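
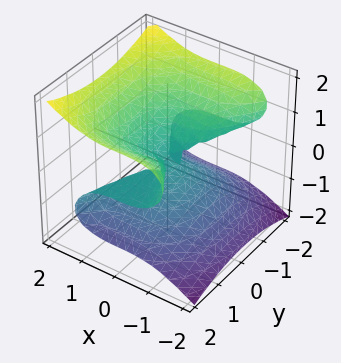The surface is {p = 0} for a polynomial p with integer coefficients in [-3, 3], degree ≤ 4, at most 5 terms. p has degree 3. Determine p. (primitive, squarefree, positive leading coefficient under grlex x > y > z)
1. The degree is 3 — no degree-2 surface has this shape.
2. Against the integer gridlines: every point of the y-axis in the box is on the surface; one x-axis crossing is at x = 0; it crosses the z-axis at the gridline z = 0.
3. The integer polynomial consistent with all of this is the stated p.

x^3 + y^2*z - 2*z^3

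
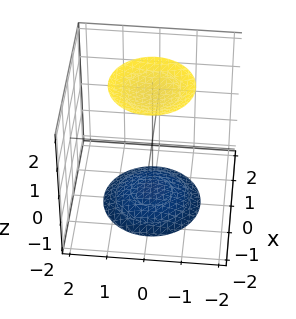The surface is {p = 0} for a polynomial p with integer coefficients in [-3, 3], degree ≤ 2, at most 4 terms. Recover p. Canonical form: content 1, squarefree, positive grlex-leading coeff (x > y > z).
x^2 + y^2 - z^2 + 3

(a) There are 2 components. Treating them together as one polynomial.
(b) deg p = 2. Two sheets facing apart; a quadric.
(c) Symmetry: the surface is invariant under rotation about z: p = q(x² + y², z); it's symmetric under z → −z, forcing even powers of z.
(d) Checking where it meets the axes: a circular section at z = 2 has radius exactly 1; it misses every integer gridline on the y-axis; the surface avoids every integer x-axis point in the box.
(e) The integer polynomial consistent with all of this is the stated p.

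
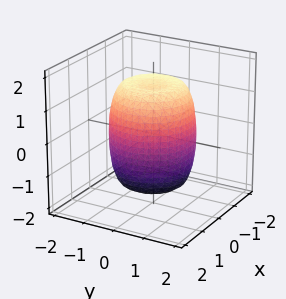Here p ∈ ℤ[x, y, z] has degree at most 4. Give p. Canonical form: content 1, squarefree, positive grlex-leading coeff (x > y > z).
(a) deg p = 4. The shape is more complex than any degree-3 surface.
(b) Symmetry: the z-axis is an axis of rotation, so x and y enter only as x² + y².
(c) From the axis intercepts and sections: a circular section at z = -1 has radius between 1 and 2.
(d) Matching integer coefficients to the picture gives p.

2*x^4 + 4*x^2*y^2 + 2*y^4 - 2*x^2 - 2*y^2 + z^2 - 2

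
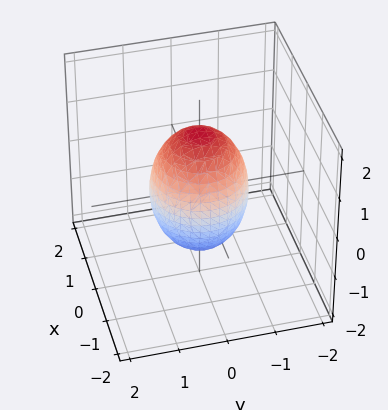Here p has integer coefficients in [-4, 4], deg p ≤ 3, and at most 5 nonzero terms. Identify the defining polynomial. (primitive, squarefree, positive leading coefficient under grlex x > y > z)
2*x^2 + 2*y^2 + z^2 - 2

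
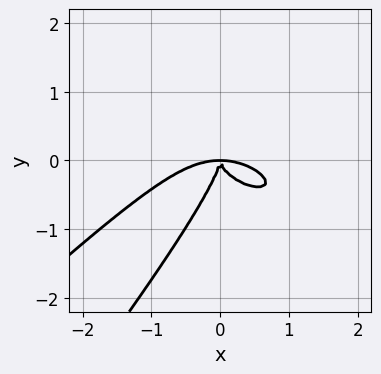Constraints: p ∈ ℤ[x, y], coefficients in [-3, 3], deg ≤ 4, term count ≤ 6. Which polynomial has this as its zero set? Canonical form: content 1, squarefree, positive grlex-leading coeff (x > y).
x^4 - 3*x*y^3 + 2*y^4 + 2*x^2*y

(a) The degree is 4 — the shape is more complex than any degree-3 curve.
(b) Solving for integer coefficients yields p as stated.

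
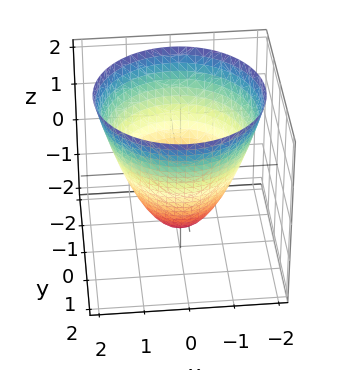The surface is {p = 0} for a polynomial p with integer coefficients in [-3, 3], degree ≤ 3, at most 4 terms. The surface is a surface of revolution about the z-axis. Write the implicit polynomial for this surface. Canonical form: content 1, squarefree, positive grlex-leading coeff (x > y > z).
(a) The degree is 2 — a generic line meets the surface in up to 2 points.
(b) Symmetries: the surface is invariant under rotation about z: p = q(x² + y², z).
(c) Observable constraints: a circular section at z = -1 has radius between 0 and 1.
(d) Together with the visible shape, these determine p as stated.

2*x^2 + 2*y^2 - 2*z - 3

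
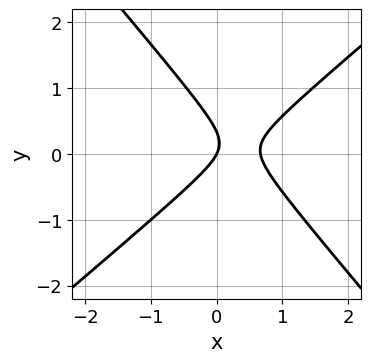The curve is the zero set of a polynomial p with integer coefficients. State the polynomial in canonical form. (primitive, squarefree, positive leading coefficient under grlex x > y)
First, degree: the shape is more complex than any degree-1 curve, so deg p = 2.
Then, reading off the gridlines: it meets the y-axis at y = 0 (among the integer gridlines); one x-axis crossing is at x = 0.
Finally, assembling these constraints gives the stated polynomial.

3*x^2 - x*y - 3*y^2 - 2*x + y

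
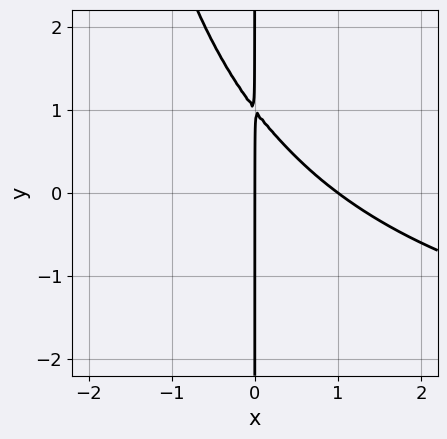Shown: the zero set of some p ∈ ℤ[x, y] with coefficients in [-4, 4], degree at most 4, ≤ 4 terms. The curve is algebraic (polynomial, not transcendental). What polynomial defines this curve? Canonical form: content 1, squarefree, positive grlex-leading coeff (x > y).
(a) Degree: a generic line meets the curve in up to 3 points, so deg p = 3.
(b) Reading off the gridlines: every point of the y-axis in the box is on the curve; among the integer gridlines, it crosses the x-axis at x ∈ {0, 1}.
(c) Fitting integer coefficients to these (and the overall shape) gives p.

x^2*y + 3*x^2 + 3*x*y - 3*x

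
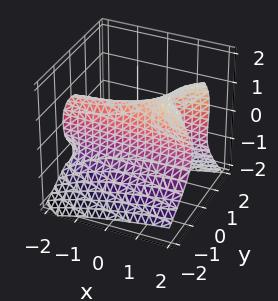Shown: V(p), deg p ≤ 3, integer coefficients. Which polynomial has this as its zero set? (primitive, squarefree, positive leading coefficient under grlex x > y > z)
First, deg p = 3.
Next, against the integer gridlines: one z-axis crossing is at z = 1; the surface avoids every integer x-axis point in the box.
Finally, matching integer coefficients to the picture gives p.

x*z^2 - y*z^2 - z^3 - 3*y^2 + 1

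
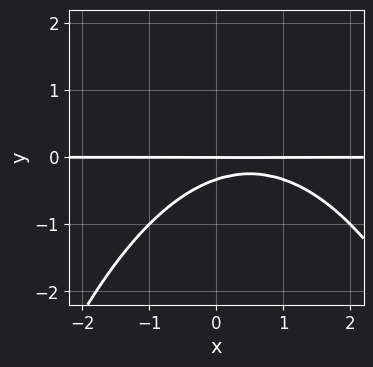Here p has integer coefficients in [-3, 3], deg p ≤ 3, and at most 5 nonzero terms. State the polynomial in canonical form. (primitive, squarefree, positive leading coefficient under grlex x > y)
x^2*y - x*y + 3*y^2 + y

deg p = 3. No degree-2 curve has this shape.
Observable constraints: one y-axis crossing is at y = 0; every point of the x-axis in the box is on the curve.
Putting this together gives p.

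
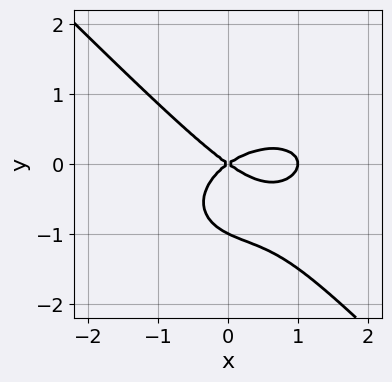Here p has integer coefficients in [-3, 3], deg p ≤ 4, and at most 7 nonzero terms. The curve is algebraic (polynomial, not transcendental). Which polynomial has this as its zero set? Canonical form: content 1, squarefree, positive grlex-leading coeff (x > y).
First, degree: the shape is more complex than any degree-2 curve, so deg p = 3.
Then, observable constraints: among the integer gridlines, it crosses the y-axis at y ∈ {-1, 0}; the x-axis gridline crossings are at x ∈ {0, 1}.
Finally, together with the visible shape, these determine p as stated.

x^3 + x*y^2 + 2*y^3 - x^2 + 2*y^2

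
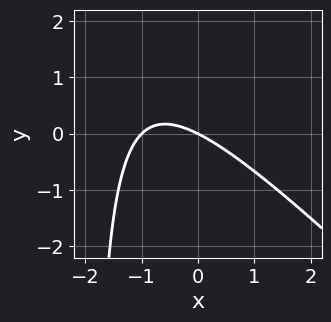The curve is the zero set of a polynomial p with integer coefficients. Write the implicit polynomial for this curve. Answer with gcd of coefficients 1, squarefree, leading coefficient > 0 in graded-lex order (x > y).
x^2 + x*y + x + 2*y

1. deg p = 2. The shape is more complex than any degree-1 curve.
2. Reading off the gridlines: the x-axis gridline crossings are at x ∈ {-1, 0}; it meets the y-axis at y = 0 (among the integer gridlines).
3. Assembling these constraints gives the stated polynomial.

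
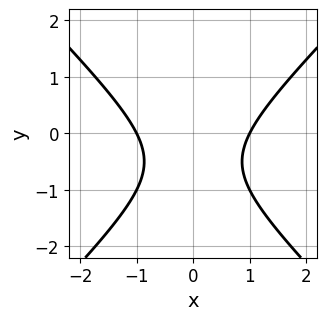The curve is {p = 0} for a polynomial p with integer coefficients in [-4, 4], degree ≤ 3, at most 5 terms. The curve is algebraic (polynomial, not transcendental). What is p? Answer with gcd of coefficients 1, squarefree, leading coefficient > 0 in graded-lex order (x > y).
First, deg p = 2.
Next, symmetries: the x ↦ −x reflection is a symmetry, so x appears only in even powers.
Then, reading off the gridlines: the curve avoids every integer y-axis point in the box; the x-axis gridline crossings are at x ∈ {-1, 1}.
Finally, together with the visible shape, these determine p as stated.

x^2 - y^2 - y - 1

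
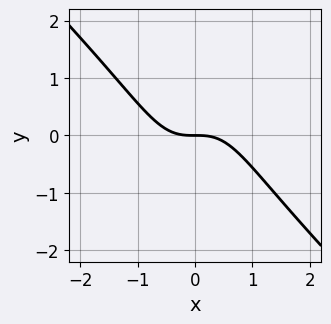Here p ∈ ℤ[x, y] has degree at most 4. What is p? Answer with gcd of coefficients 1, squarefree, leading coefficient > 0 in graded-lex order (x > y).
2*x^3 + x^2*y - x*y^2 + 2*y

1. Degree: a generic line meets the curve in up to 3 points, so deg p = 3.
2. Reading off the gridlines: it crosses the x-axis at the gridline x = 0; one y-axis crossing is at y = 0.
3. These observations pin down the coefficients.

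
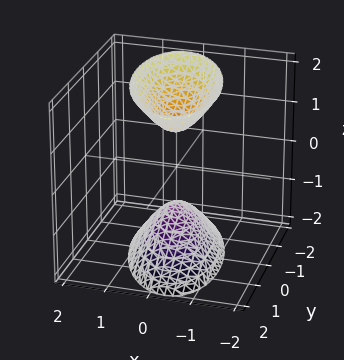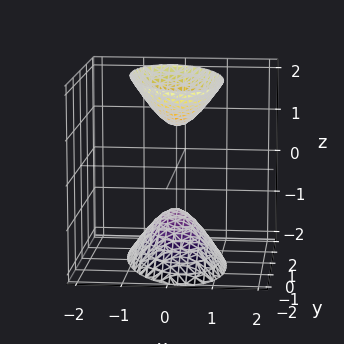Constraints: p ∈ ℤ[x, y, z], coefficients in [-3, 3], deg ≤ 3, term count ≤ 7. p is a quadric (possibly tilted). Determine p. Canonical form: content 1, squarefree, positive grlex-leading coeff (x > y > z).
1. The picture has 2 separate pieces. Treating them together as one polynomial.
2. The degree is 2 — the shape is more complex than any degree-1 surface.
3. From the visible intercepts: no x-intercept at any integer in the box; among the integer gridlines, it crosses the z-axis at z ∈ {-1, 1}; the surface avoids every integer y-axis point in the box.
4. Solving for integer coefficients yields p as stated.

3*x^2 + x*y + y^2 - z^2 + 1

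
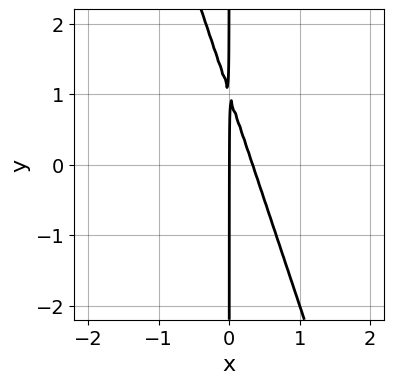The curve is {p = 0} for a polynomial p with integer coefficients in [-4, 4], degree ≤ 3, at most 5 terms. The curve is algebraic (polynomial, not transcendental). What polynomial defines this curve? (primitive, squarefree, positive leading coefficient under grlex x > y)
3*x^2 + x*y - x

(a) The degree is 2 — a generic line meets the curve in up to 2 points.
(b) From the visible intercepts: it meets the x-axis at x = 0 (among the integer gridlines); every point of the y-axis in the box is on the curve.
(c) Matching integer coefficients to the picture gives p.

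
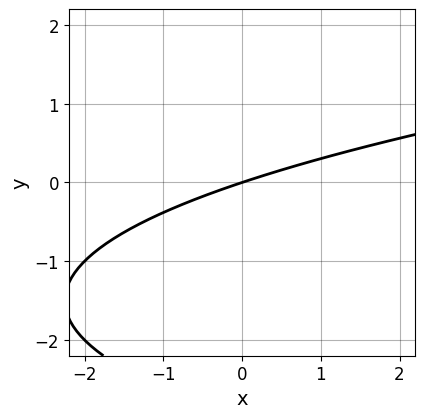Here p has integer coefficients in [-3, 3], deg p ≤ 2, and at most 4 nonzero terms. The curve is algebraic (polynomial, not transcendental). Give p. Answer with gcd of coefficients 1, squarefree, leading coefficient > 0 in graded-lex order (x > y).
First, deg p = 2. The shape is more complex than any degree-1 curve.
Next, observable constraints: one y-axis crossing is at y = 0; it crosses the x-axis at the gridline x = 0.
Finally, these observations pin down the coefficients.

y^2 - x + 3*y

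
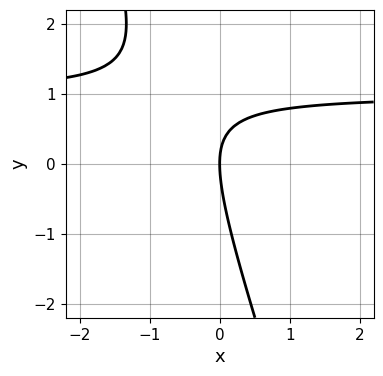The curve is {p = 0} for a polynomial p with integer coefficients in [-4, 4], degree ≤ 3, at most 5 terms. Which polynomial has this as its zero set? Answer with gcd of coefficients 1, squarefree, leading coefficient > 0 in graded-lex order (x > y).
3*x*y + y^2 - 3*x

First, the degree is 2 — the shape is more complex than any degree-1 curve.
Next, observable constraints: one x-axis crossing is at x = 0; one y-axis crossing is at y = 0.
Finally, these observations pin down the coefficients.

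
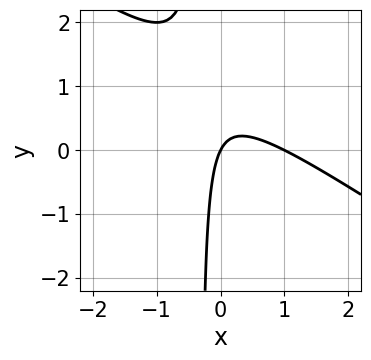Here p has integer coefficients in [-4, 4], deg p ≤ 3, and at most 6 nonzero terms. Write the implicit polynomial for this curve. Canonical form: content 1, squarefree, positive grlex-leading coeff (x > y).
2*x^2 + 3*x*y - 2*x + y

(a) The degree is 2 — no degree-1 curve has this shape.
(b) From the visible intercepts: among the integer gridlines, it crosses the x-axis at x ∈ {0, 1}; one y-axis crossing is at y = 0.
(c) Assembling these constraints gives the stated polynomial.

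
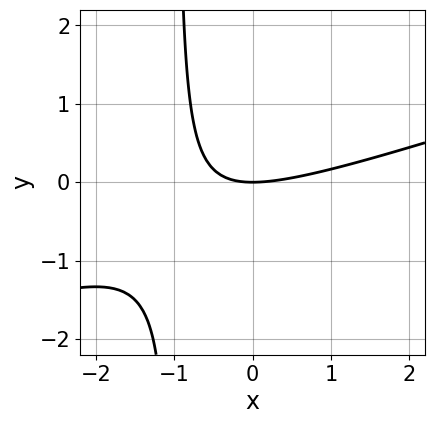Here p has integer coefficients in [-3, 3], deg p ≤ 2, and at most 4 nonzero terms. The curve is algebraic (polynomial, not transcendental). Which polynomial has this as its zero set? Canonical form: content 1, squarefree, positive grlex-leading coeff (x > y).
1. deg p = 2. No degree-1 curve has this shape.
2. From the visible intercepts: one y-axis crossing is at y = 0; it meets the x-axis at x = 0 (among the integer gridlines).
3. Fitting integer coefficients to these (and the overall shape) gives p.

x^2 - 3*x*y - 3*y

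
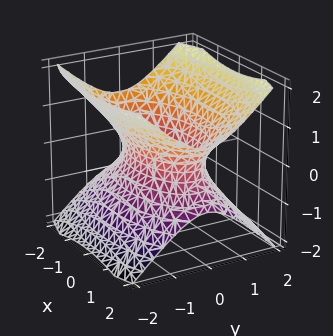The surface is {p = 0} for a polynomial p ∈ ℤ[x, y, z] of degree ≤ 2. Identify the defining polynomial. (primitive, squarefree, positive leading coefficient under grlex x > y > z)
(a) Degree: an hourglass — one-sheet hyperboloid; a quadric, so deg p = 2.
(b) Symmetries: the z ↦ −z reflection is a symmetry, so z appears only in even powers; mirror symmetry y ↦ −y ⇒ only even powers of y; it's symmetric under x → −x, forcing even powers of x.
(c) Observable constraints: it misses every integer gridline on the z-axis.
(d) Solving for integer coefficients yields p as stated.

x^2 + 3*y^2 - 3*z^2 - 2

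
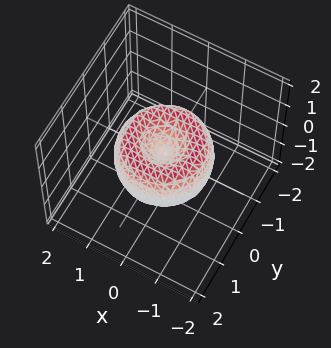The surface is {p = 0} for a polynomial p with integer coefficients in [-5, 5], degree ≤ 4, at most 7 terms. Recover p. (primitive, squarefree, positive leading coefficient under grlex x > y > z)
2*x^4 + 4*x^2*y^2 + 2*y^4 - 3*x^2 - 3*y^2 + 2*z^2

1. Degree: the shape is more complex than any degree-3 surface, so deg p = 4.
2. Symmetry: every cross-section ⟂ z is a circle, so x, y appear only via x² + y².
3. Reading off the gridlines: one y-axis crossing is at y = 0; it meets the z-axis at z = 0 (among the integer gridlines).
4. These observations pin down the coefficients.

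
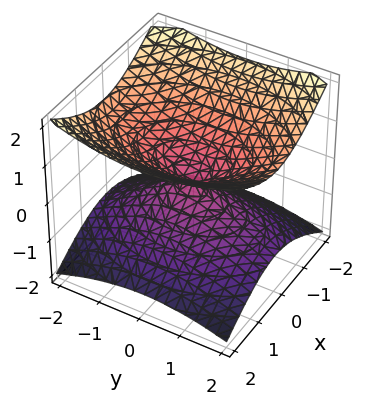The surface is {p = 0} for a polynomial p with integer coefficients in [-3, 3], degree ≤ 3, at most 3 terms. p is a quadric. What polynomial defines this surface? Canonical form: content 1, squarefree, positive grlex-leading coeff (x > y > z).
1. deg p = 2. A double cone through the origin; a quadric.
2. Symmetries: mirror symmetry z ↦ −z ⇒ only even powers of z; it's symmetric under y → −y, forcing even powers of y; it's symmetric under x → −x, forcing even powers of x.
3. From the visible intercepts: it meets the z-axis at z = 0 (among the integer gridlines); one y-axis crossing is at y = 0; it crosses the x-axis at the gridline x = 0.
4. Fitting integer coefficients to these (and the overall shape) gives p.

2*x^2 + y^2 - 3*z^2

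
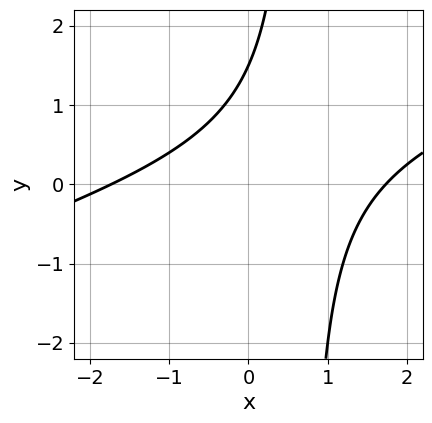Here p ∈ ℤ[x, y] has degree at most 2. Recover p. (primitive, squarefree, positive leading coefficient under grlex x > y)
x^2 - 3*x*y + 2*y - 3

deg p = 2. No degree-1 curve has this shape.
The integer polynomial consistent with all of this is the stated p.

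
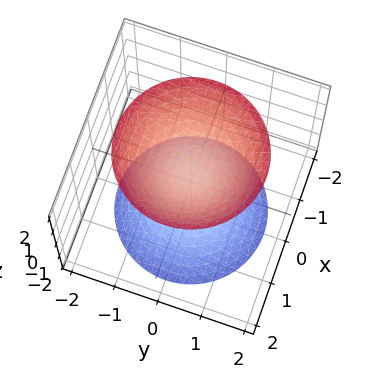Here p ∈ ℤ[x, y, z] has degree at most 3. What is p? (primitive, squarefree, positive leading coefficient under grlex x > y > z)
3*x^2 + 3*y^2 - 2*z^2 + 1

First, there are 2 components. They look like related sheets of one shape, so recover p as a whole.
Next, degree: a generic line meets the surface in up to 2 points, so deg p = 2.
Next, symmetries: rotational symmetry about the z-axis ⇒ p depends on x, y only through x² + y².
Then, observable constraints: no y-intercept at any integer in the box; it misses every integer gridline on the x-axis; a circular section at z = -1 has radius between 0 and 1.
Finally, the integer polynomial consistent with all of this is the stated p.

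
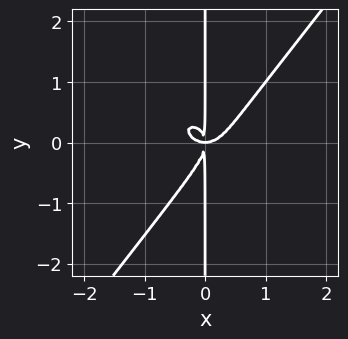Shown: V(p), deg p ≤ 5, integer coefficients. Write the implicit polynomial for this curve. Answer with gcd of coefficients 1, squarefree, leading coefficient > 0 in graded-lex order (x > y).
1. The degree is 4 — no degree-3 curve has this shape.
2. Reading off the gridlines: every point of the y-axis in the box is on the curve.
3. Putting this together gives p.

3*x^4 + 2*x^2*y^2 - 3*x*y^3 - 2*x^2*y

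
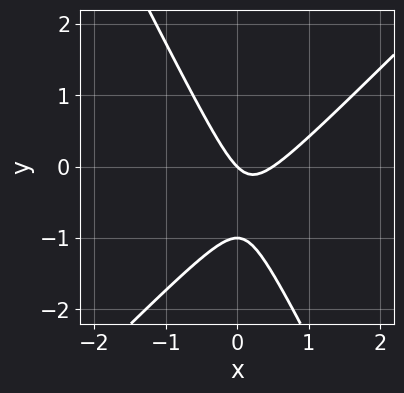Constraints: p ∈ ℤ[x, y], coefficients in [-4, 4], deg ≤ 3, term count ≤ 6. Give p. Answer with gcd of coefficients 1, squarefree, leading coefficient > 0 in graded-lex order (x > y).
2*x^2 - x*y - y^2 - x - y

deg p = 2. No degree-1 curve has this shape.
Against the integer gridlines: it crosses the x-axis at the gridline x = 0; among the integer gridlines, it crosses the y-axis at y ∈ {-1, 0}.
Assembling these constraints gives the stated polynomial.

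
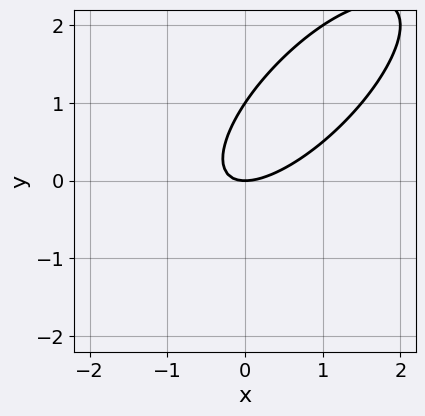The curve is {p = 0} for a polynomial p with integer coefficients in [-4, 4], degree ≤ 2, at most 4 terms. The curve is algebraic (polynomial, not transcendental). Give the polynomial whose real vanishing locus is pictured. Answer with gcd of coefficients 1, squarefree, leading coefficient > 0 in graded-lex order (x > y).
2*x^2 - 3*x*y + 2*y^2 - 2*y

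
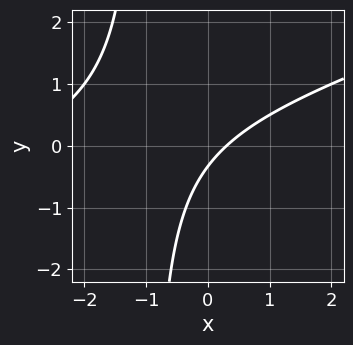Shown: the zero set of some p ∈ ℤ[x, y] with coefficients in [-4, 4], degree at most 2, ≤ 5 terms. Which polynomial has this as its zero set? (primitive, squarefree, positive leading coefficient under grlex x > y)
x^2 - 3*x*y + 3*x - 3*y - 1

(a) The degree is 2 — no degree-1 curve has this shape.
(b) Putting this together gives p.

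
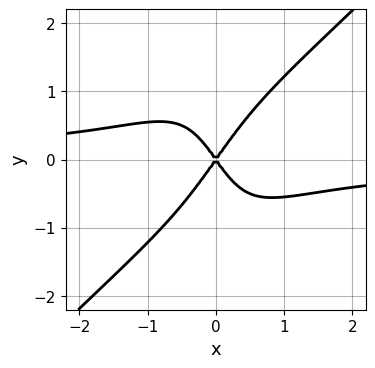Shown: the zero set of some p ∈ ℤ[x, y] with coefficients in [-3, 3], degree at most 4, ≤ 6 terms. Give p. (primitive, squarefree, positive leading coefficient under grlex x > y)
deg p = 4. The shape is more complex than any degree-3 curve.
From the axis intercepts and sections: it crosses the x-axis at the gridline x = 0; it crosses the y-axis at the gridline y = 0.
The integer polynomial consistent with all of this is the stated p.

2*x^3*y - 2*x^2*y^2 + 2*x^2 - y^2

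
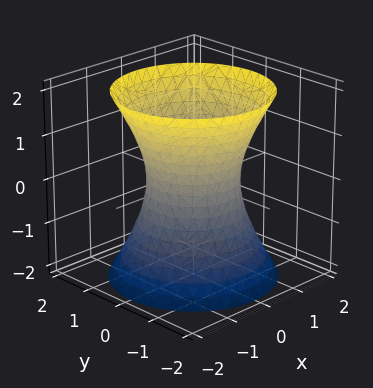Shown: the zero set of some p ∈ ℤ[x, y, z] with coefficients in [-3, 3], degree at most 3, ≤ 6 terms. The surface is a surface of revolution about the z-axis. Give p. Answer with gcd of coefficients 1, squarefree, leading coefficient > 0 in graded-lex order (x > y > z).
(a) Degree: no degree-1 surface has this shape, so deg p = 2.
(b) Symmetries: rotational symmetry about the z-axis ⇒ p depends on x, y only through x² + y².
(c) Observable constraints: no z-intercept at any integer in the box; among the integer gridlines, it crosses the y-axis at y ∈ {-1, 1}; a circular section at z = 1 has radius between 1 and 2; the x-axis gridline crossings are at x ∈ {-1, 1}.
(d) Together with the visible shape, these determine p as stated.

2*x^2 + 2*y^2 - z^2 - 2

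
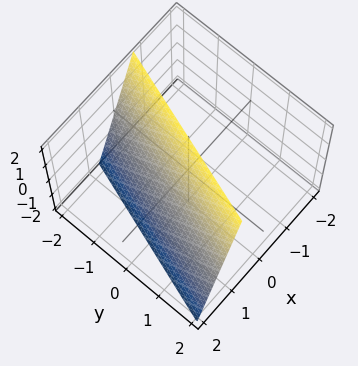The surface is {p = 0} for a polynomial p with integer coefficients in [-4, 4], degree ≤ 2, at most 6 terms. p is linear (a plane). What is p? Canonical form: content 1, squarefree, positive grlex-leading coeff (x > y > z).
3*x - y + z - 2

(a) deg p = 1. Every cross-section is a straight line — this is a plane.
(b) Observable constraints: one z-axis crossing is at z = 2; it meets the y-axis at y = -2 (among the integer gridlines).
(c) These observations pin down the coefficients.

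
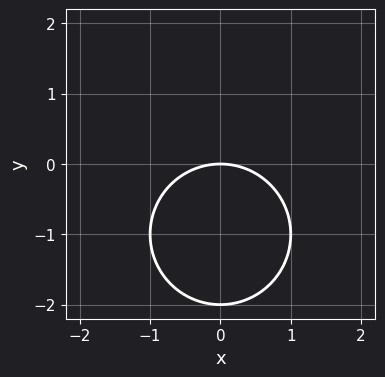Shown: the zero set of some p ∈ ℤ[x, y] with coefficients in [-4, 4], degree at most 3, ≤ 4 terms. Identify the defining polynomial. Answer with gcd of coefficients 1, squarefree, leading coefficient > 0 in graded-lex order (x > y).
1. Degree: a generic line meets the curve in up to 2 points, so deg p = 2.
2. Symmetries: it's symmetric under x → −x, forcing even powers of x.
3. Checking where it meets the axes: one x-axis crossing is at x = 0; among the integer gridlines, it crosses the y-axis at y ∈ {-2, 0}.
4. Fitting integer coefficients to these (and the overall shape) gives p.

x^2 + y^2 + 2*y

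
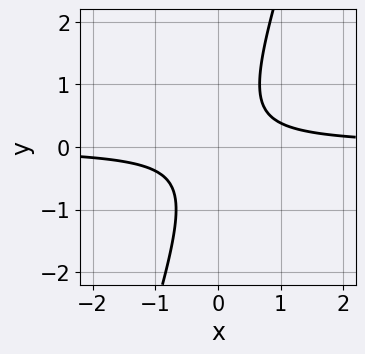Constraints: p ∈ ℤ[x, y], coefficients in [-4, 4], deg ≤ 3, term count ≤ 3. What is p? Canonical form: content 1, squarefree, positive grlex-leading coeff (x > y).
(a) The degree is 2 — no degree-1 curve has this shape.
(b) Against the integer gridlines: it misses every integer gridline on the x-axis; it misses every integer gridline on the y-axis.
(c) Together with the visible shape, these determine p as stated.

3*x*y - y^2 - 1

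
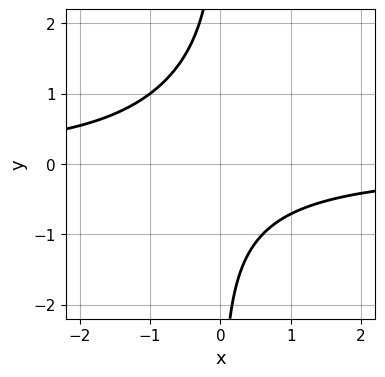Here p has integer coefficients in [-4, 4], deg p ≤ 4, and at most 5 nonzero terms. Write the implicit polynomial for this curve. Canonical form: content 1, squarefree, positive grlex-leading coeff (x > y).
x*y^3 - x*y^2 + 3*x*y + 3

The degree is 4 — no degree-3 curve has this shape.
From the axis intercepts and sections: it misses every integer gridline on the x-axis; no y-intercept at any integer in the box.
Solving for integer coefficients yields p as stated.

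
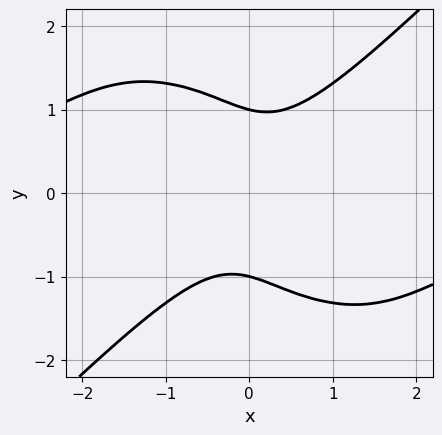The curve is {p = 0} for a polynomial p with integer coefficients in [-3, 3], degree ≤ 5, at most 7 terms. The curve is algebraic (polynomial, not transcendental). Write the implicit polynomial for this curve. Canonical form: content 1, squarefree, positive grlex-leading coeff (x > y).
x^3*y - y^4 + 2*x^2 - x*y + 1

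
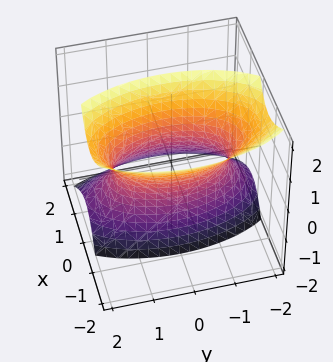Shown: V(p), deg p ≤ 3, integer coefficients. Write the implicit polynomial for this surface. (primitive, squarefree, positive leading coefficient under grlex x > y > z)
3*x^2 + 2*x*z + y^2 - z^2 - 2

Degree: a generic line meets the surface in up to 2 points, so deg p = 2.
Against the integer gridlines: no z-intercept at any integer in the box.
Assembling these constraints gives the stated polynomial.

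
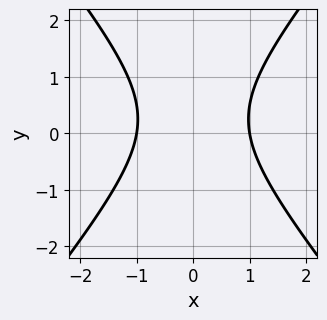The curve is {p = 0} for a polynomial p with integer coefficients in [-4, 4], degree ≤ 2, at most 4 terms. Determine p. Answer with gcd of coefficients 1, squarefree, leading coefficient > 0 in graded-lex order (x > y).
3*x^2 - 2*y^2 + y - 3

1. deg p = 2. The shape is more complex than any degree-1 curve.
2. Symmetries: mirror symmetry x ↦ −x ⇒ only even powers of x.
3. Reading off the gridlines: it misses every integer gridline on the y-axis; among the integer gridlines, it crosses the x-axis at x ∈ {-1, 1}.
4. Solving for integer coefficients yields p as stated.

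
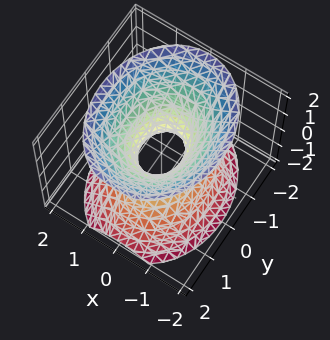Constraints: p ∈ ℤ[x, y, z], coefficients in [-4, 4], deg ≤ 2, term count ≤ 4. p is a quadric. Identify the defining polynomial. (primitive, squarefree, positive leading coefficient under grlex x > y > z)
(a) Degree: an hourglass — one-sheet hyperboloid; a quadric, so deg p = 2.
(b) Symmetries: it's symmetric under z → −z, forcing even powers of z; the y ↦ −y reflection is a symmetry, so y appears only in even powers; it's symmetric under x → −x, forcing even powers of x.
(c) Reading off the gridlines: no z-intercept at any integer in the box.
(d) Putting this together gives p.

3*x^2 + 2*y^2 - 2*z^2 - 1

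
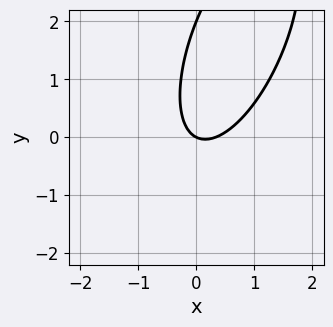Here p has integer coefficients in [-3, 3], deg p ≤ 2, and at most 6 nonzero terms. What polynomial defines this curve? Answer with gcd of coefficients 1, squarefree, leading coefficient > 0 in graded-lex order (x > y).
(a) The degree is 2 — no degree-1 curve has this shape.
(b) Checking where it meets the axes: the y-axis gridline crossings are at y ∈ {0, 2}; one x-axis crossing is at x = 0.
(c) Solving for integer coefficients yields p as stated.

3*x^2 - 2*x*y + y^2 - x - 2*y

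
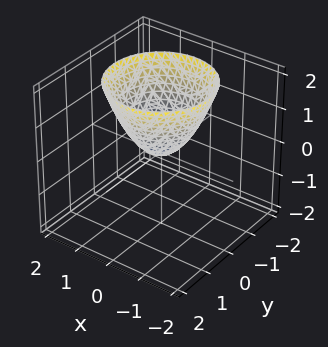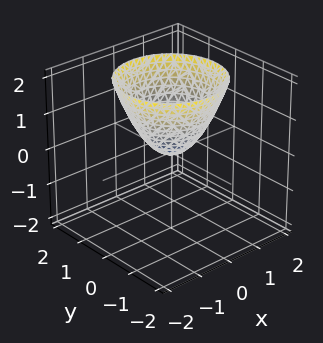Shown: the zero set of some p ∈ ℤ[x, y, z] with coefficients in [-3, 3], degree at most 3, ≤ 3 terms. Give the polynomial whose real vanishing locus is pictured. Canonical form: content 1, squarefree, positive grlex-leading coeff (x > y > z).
x^2 + y^2 - z

1. The degree is 2 — a single bowl opening along one axis; a quadric.
2. Symmetry: the surface is invariant under rotation about z: p = q(x² + y², z).
3. Checking where it meets the axes: it crosses the y-axis at the gridline y = 0; one x-axis crossing is at x = 0; a circular section at z = 2 has radius between 1 and 2.
4. Matching integer coefficients to the picture gives p.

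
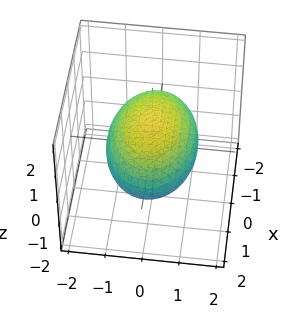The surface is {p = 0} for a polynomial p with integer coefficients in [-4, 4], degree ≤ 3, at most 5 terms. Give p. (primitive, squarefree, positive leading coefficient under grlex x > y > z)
x^2 + 2*y^2 + 3*z^2 - 3

First, deg p = 2. A closed, bounded, convex surface; a quadric.
Next, symmetries: the z ↦ −z reflection is a symmetry, so z appears only in even powers; it's symmetric under x → −x, forcing even powers of x; it's symmetric under y → −y, forcing even powers of y.
Then, from the axis intercepts and sections: the z-axis gridline crossings are at z ∈ {-1, 1}.
Finally, fitting integer coefficients to these (and the overall shape) gives p.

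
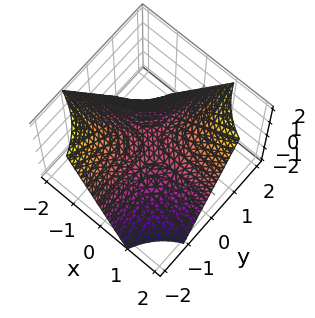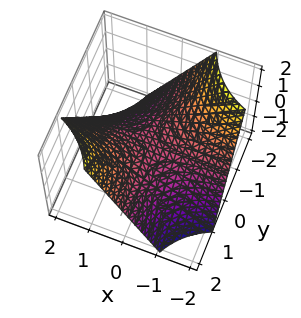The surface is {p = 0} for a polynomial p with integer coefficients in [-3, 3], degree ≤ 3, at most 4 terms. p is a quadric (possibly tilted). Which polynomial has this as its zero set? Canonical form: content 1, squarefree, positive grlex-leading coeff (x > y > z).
First, deg p = 2.
Then, from the visible intercepts: every point of the x-axis in the box is on the surface; every point of the y-axis in the box is on the surface; one z-axis crossing is at z = 0.
Finally, putting this together gives p.

x*y - z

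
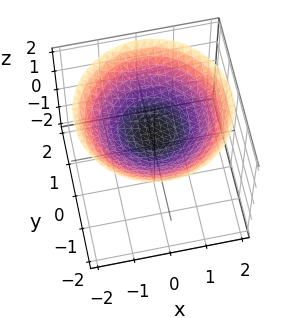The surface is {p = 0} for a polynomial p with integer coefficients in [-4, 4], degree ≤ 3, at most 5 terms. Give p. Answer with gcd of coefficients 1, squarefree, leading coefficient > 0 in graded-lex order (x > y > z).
x^2 + y^2 - 3*z + 2

deg p = 2.
Symmetries: rotational symmetry about the z-axis ⇒ p depends on x, y only through x² + y².
Against the integer gridlines: it misses every integer gridline on the y-axis; no x-intercept at any integer in the box.
These observations pin down the coefficients.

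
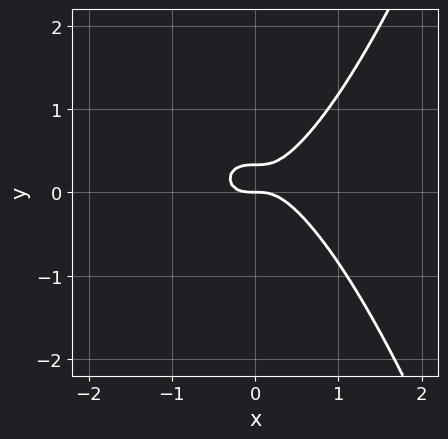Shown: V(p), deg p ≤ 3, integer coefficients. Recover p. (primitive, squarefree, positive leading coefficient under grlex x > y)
3*x^3 - 3*y^2 + y

Degree: the shape is more complex than any degree-2 curve, so deg p = 3.
Reading off the gridlines: one x-axis crossing is at x = 0; one y-axis crossing is at y = 0.
Together with the visible shape, these determine p as stated.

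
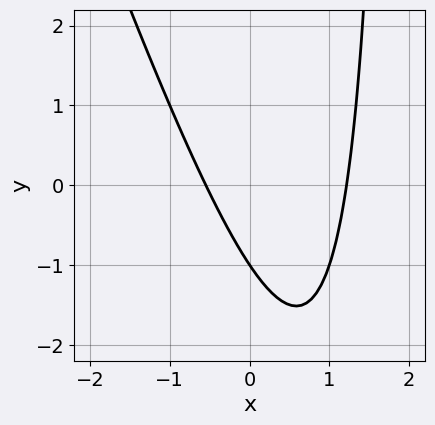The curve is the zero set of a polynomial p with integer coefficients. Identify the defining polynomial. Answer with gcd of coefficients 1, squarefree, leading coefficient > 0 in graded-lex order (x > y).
3*x^2 + x*y - 2*x - 2*y - 2

First, deg p = 2. The shape is more complex than any degree-1 curve.
Next, from the visible intercepts: one y-axis crossing is at y = -1.
Finally, assembling these constraints gives the stated polynomial.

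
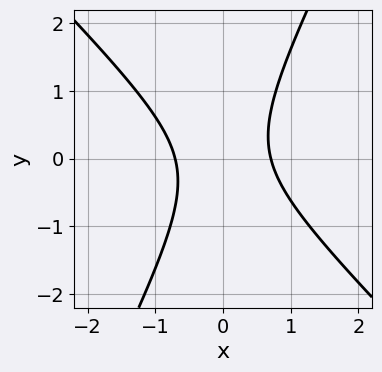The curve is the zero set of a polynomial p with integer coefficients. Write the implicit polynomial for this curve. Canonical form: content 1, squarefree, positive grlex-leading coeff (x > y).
First, degree: no degree-1 curve has this shape, so deg p = 2.
Then, from the axis intercepts and sections: no y-intercept at any integer in the box.
Finally, the integer polynomial consistent with all of this is the stated p.

2*x^2 + x*y - y^2 - 1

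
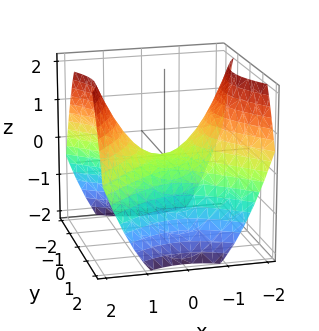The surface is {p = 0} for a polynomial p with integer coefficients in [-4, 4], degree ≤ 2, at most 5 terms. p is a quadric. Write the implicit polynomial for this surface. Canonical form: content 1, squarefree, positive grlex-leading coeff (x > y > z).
1. Degree: a hyperbolic paraboloid; a quadric, so deg p = 2.
2. Symmetries: the y ↦ −y reflection is a symmetry, so y appears only in even powers; it's symmetric under x → −x, forcing even powers of x.
3. From the visible intercepts: it meets the x-axis at x = 0 (among the integer gridlines); one y-axis crossing is at y = 0.
4. Assembling these constraints gives the stated polynomial.

2*x^2 - 2*y^2 - 3*z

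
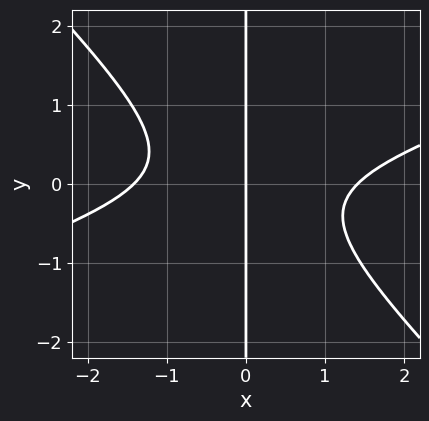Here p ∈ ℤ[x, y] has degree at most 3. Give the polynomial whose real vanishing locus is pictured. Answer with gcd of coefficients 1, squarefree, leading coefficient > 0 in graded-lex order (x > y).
1. The degree is 3 — a generic line meets the curve in up to 3 points.
2. Reading off the gridlines: the visible y-axis segment lies entirely on the curve; one x-axis crossing is at x = 0.
3. Fitting integer coefficients to these (and the overall shape) gives p.

x^3 - 2*x^2*y - 3*x*y^2 - 2*x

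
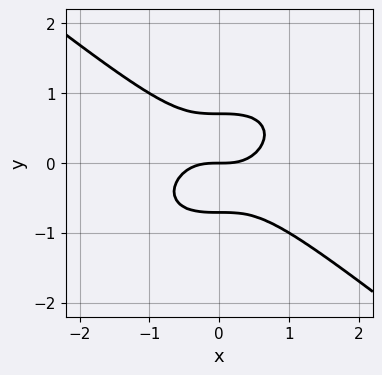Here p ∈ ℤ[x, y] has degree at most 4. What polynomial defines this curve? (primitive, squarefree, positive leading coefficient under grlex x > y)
(a) deg p = 3. The shape is more complex than any degree-2 curve.
(b) From the axis intercepts and sections: one x-axis crossing is at x = 0; it crosses the y-axis at the gridline y = 0.
(c) Solving for integer coefficients yields p as stated.

x^3 + 2*y^3 - y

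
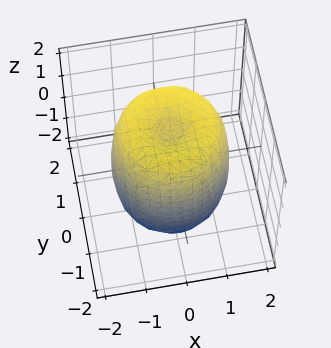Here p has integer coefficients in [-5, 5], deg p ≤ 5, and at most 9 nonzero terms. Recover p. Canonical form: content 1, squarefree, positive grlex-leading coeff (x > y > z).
The degree is 4 — the shape is more complex than any degree-3 surface.
Symmetries: the surface is invariant under rotation about z: p = q(x² + y², z).
From the axis intercepts and sections: a circular section at z = -1 has radius between 1 and 2.
The integer polynomial consistent with all of this is the stated p.

2*x^4 + 4*x^2*y^2 + 2*y^4 - 3*x^2 - 3*y^2 + z^2 - 2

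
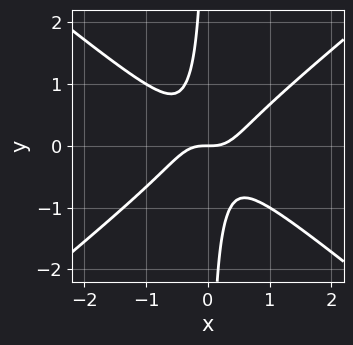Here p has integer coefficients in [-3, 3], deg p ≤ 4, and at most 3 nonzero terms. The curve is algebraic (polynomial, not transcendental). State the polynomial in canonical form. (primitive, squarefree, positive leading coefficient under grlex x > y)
First, deg p = 3. The shape is more complex than any degree-2 curve.
Next, checking where it meets the axes: one y-axis crossing is at y = 0; it crosses the x-axis at the gridline x = 0.
Finally, solving for integer coefficients yields p as stated.

2*x^3 - 3*x*y^2 - y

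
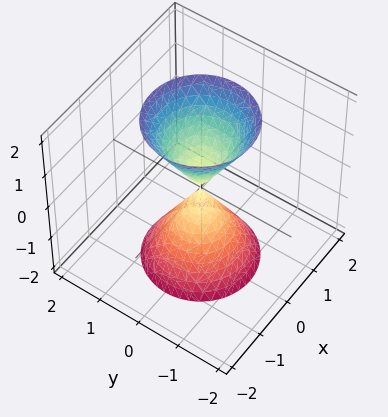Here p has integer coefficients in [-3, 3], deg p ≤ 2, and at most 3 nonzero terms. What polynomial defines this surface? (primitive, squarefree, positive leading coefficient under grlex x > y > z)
1. There are 2 components. They look like related sheets of one shape, so recover p as a whole.
2. deg p = 2. Two nappes meeting at a single point; a quadric.
3. Symmetries: mirror symmetry z ↦ −z ⇒ only even powers of z; the z-axis is an axis of rotation, so x and y enter only as x² + y².
4. Reading off the gridlines: it meets the y-axis at y = 0 (among the integer gridlines); a circular section at z = -2 has radius between 1 and 2.
5. These observations pin down the coefficients.

3*x^2 + 3*y^2 - z^2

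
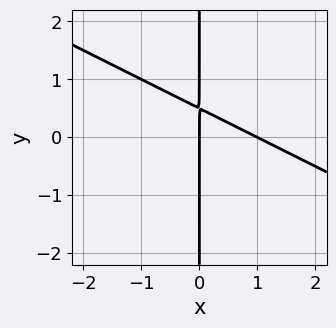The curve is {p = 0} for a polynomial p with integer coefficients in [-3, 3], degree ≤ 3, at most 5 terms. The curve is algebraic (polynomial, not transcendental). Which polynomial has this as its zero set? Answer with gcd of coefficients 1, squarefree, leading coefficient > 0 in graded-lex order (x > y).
x^2 + 2*x*y - x

(a) The degree is 2 — no degree-1 curve has this shape.
(b) Against the integer gridlines: the visible y-axis segment lies entirely on the curve; among the integer gridlines, it crosses the x-axis at x ∈ {0, 1}.
(c) Together with the visible shape, these determine p as stated.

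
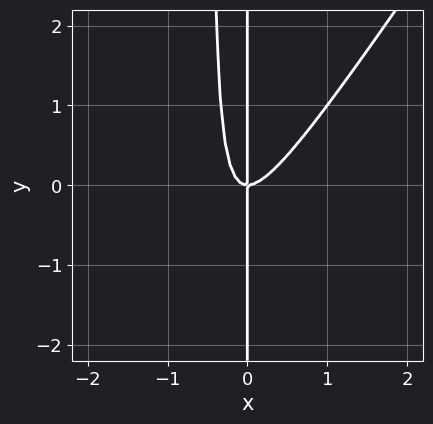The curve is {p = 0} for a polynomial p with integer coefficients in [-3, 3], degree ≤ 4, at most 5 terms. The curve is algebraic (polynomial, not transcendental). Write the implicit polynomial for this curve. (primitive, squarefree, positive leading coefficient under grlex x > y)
3*x^3 - 2*x^2*y - x*y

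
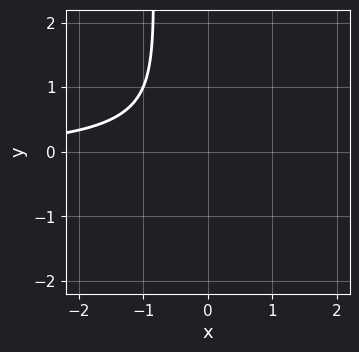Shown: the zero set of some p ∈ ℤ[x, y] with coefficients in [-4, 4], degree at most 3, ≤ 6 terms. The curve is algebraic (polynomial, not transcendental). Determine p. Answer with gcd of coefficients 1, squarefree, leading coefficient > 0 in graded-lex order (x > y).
First, deg p = 3. No degree-2 curve has this shape.
Next, observable constraints: no x-intercept at any integer in the box; the curve avoids every integer y-axis point in the box.
Finally, these observations pin down the coefficients.

x^2*y - 3*x*y^2 - 2*x*y - 3*y^2 - 3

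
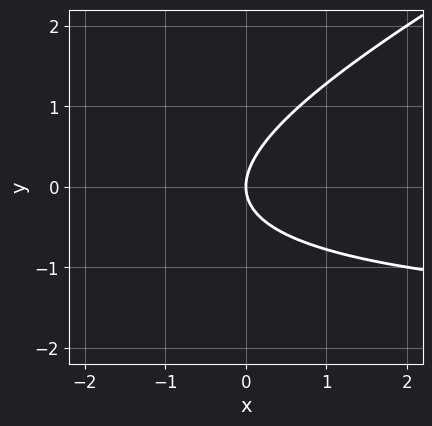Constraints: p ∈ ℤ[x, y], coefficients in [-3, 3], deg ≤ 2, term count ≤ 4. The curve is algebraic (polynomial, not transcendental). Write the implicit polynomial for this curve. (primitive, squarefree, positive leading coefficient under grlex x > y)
x*y - 2*y^2 + 2*x

1. Degree: no degree-1 curve has this shape, so deg p = 2.
2. From the axis intercepts and sections: it crosses the x-axis at the gridline x = 0; one y-axis crossing is at y = 0.
3. Together with the visible shape, these determine p as stated.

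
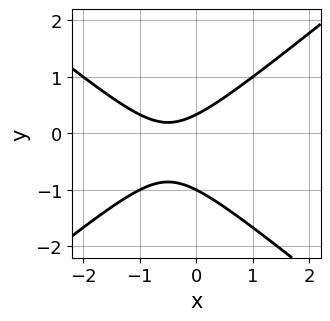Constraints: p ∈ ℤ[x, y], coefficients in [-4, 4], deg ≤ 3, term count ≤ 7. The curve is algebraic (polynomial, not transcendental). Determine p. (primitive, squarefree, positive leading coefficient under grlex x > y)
(a) Degree: the shape is more complex than any degree-1 curve, so deg p = 2.
(b) Checking where it meets the axes: it crosses the y-axis at the gridline y = -1; it misses every integer gridline on the x-axis.
(c) Putting this together gives p.

2*x^2 - 3*y^2 + 2*x - 2*y + 1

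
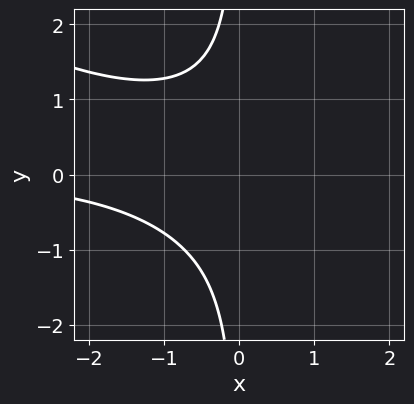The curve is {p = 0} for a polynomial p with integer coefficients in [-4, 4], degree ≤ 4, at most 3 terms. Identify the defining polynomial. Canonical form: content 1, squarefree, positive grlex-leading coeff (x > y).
(a) Degree: the shape is more complex than any degree-2 curve, so deg p = 3.
(b) From the visible intercepts: no x-intercept at any integer in the box; it misses every integer gridline on the y-axis.
(c) Fitting integer coefficients to these (and the overall shape) gives p.

x^2*y + 2*x*y^2 + 2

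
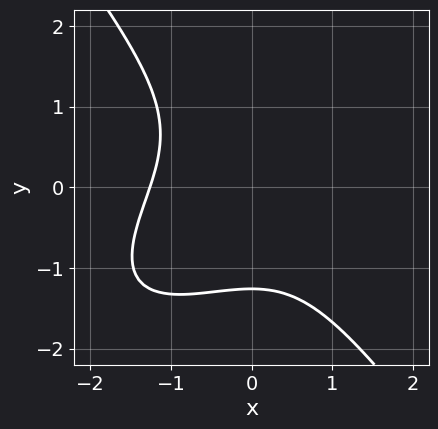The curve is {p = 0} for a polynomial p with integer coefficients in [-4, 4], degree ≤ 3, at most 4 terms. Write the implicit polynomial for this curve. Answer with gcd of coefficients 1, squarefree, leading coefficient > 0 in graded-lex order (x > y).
x^3 - x^2*y + y^3 + 2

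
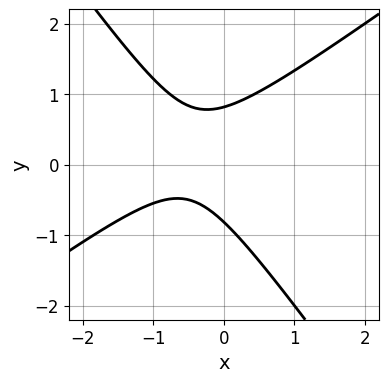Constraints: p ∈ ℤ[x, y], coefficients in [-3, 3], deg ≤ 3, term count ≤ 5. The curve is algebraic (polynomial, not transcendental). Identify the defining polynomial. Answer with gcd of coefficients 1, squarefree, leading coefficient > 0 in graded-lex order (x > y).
3*x^2 - 2*x*y - 3*y^2 + 3*x + 2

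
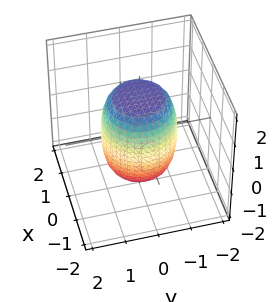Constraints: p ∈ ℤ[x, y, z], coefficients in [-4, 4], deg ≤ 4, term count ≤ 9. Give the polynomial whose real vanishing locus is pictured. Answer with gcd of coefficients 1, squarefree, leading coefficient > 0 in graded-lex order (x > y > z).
Degree: a generic line meets the surface in up to 4 points, so deg p = 4.
Symmetry: the surface is invariant under rotation about z: p = q(x² + y², z).
Observable constraints: a circular section at z = 0 has radius between 1 and 2.
Assembling these constraints gives the stated polynomial.

2*x^4 + 4*x^2*y^2 + 2*y^4 - x^2 - y^2 + z^2 - 2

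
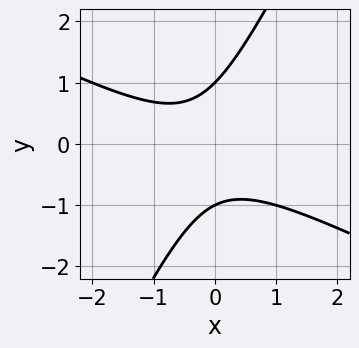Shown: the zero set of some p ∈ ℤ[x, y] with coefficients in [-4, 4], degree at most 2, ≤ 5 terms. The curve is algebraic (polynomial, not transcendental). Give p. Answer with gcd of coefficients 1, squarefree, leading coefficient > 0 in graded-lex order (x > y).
deg p = 2. The shape is more complex than any degree-1 curve.
Against the integer gridlines: the y-axis gridline crossings are at y ∈ {-1, 1}; it misses every integer gridline on the x-axis.
Fitting integer coefficients to these (and the overall shape) gives p.

2*x^2 + 3*x*y - 2*y^2 + x + 2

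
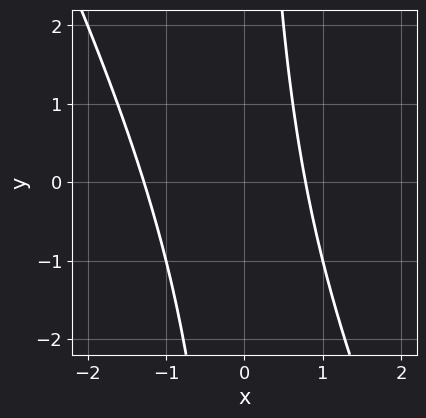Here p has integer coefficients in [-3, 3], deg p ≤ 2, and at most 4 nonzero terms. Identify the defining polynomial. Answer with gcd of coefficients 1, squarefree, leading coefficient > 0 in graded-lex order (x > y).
Degree: a generic line meets the curve in up to 2 points, so deg p = 2.
From the visible intercepts: no y-intercept at any integer in the box.
The integer polynomial consistent with all of this is the stated p.

2*x^2 + x*y + x - 2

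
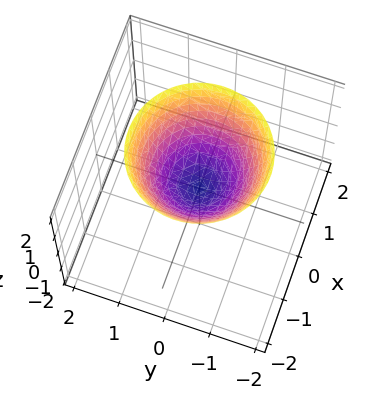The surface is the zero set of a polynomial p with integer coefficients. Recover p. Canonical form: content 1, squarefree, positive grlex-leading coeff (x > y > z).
1. The degree is 2 — a single bowl opening along one axis; a quadric.
2. Symmetries: rotational symmetry about the z-axis ⇒ p depends on x, y only through x² + y².
3. From the visible intercepts: one z-axis crossing is at z = 0; it meets the y-axis at y = 0 (among the integer gridlines); it crosses the x-axis at the gridline x = 0; a circular section at z = 2 has radius between 1 and 2.
4. Matching integer coefficients to the picture gives p.

x^2 + y^2 - z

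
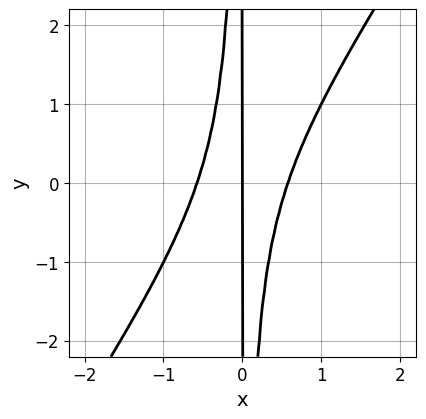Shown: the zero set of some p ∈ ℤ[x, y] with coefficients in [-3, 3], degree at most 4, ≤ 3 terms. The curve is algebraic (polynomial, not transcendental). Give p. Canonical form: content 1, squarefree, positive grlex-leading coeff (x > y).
(a) Degree: a generic line meets the curve in up to 3 points, so deg p = 3.
(b) From the visible intercepts: it meets the x-axis at x = 0 (among the integer gridlines); the visible y-axis segment lies entirely on the curve.
(c) These observations pin down the coefficients.

3*x^3 - 2*x^2*y - x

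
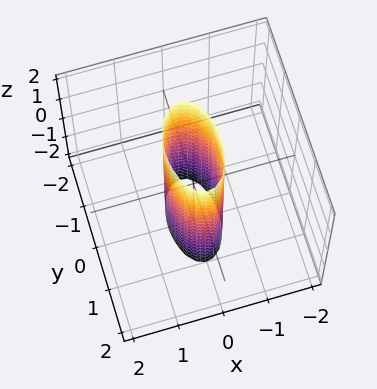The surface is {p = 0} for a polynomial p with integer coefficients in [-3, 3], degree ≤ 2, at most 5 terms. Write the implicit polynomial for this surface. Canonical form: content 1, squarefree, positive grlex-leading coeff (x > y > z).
First, degree: a cylinder; a quadric, so deg p = 2.
Next, symmetries: it's symmetric under x → −x, forcing even powers of x; it's symmetric under z → −z, forcing even powers of z; it's symmetric under y → −y, forcing even powers of y.
Then, from the visible intercepts: the surface avoids every integer z-axis point in the box; the y-axis gridline crossings are at y ∈ {-1, 1}.
Finally, assembling these constraints gives the stated polynomial.

3*x^2 + y^2 - 1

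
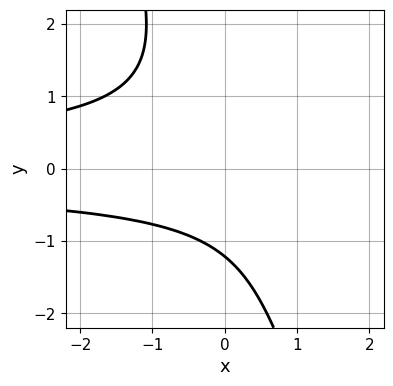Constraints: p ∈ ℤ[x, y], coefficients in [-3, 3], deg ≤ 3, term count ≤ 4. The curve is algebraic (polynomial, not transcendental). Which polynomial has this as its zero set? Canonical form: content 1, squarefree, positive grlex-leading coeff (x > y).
1. Degree: no degree-2 curve has this shape, so deg p = 3.
2. Checking where it meets the axes: it misses every integer gridline on the x-axis.
3. The integer polynomial consistent with all of this is the stated p.

3*x*y^2 + y^3 + y + 3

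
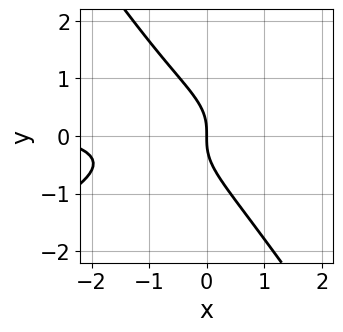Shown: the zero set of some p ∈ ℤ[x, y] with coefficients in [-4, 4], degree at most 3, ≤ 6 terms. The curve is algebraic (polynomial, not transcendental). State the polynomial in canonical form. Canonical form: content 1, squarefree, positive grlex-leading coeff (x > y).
2*x^2*y - 3*x*y^2 - 3*y^3 - x^2 - 3*x

First, the degree is 3 — no degree-2 curve has this shape.
Next, reading off the gridlines: it crosses the x-axis at the gridline x = 0; one y-axis crossing is at y = 0.
Finally, these observations pin down the coefficients.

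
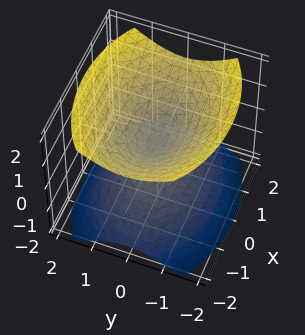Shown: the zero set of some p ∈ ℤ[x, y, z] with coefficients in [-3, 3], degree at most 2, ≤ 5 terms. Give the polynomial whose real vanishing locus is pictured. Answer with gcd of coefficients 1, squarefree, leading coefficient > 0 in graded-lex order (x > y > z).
There are 2 components. They look like related sheets of one shape, so recover p as a whole.
Degree: a double cone through the origin; a quadric, so deg p = 2.
Symmetries: it's symmetric under z → −z, forcing even powers of z; the x ↦ −x reflection is a symmetry, so x appears only in even powers; mirror symmetry y ↦ −y ⇒ only even powers of y.
Observable constraints: it crosses the z-axis at the gridline z = 0; it meets the y-axis at y = 0 (among the integer gridlines).
Putting this together gives p.

x^2 + 2*y^2 - 2*z^2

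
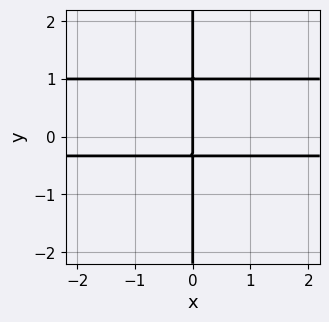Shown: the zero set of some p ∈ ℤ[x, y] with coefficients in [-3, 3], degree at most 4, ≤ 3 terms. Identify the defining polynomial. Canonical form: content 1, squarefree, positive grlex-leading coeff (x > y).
(a) Degree: the shape is more complex than any degree-2 curve, so deg p = 3.
(b) From the visible intercepts: it crosses the x-axis at the gridline x = 0; the visible y-axis segment lies entirely on the curve.
(c) Together with the visible shape, these determine p as stated.

3*x*y^2 - 2*x*y - x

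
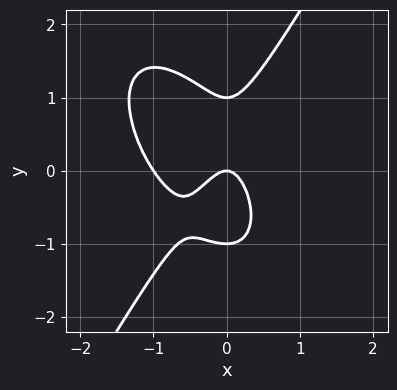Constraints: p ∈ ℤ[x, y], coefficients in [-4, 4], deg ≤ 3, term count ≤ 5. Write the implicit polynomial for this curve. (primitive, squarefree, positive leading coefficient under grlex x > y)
First, degree: no degree-2 curve has this shape, so deg p = 3.
Then, observable constraints: the y-axis gridline crossings are at y ∈ {-1, 0, 1}; among the integer gridlines, it crosses the x-axis at x ∈ {-1, 0}.
Finally, fitting integer coefficients to these (and the overall shape) gives p.

3*x^3 + x^2*y - y^3 + 3*x^2 + y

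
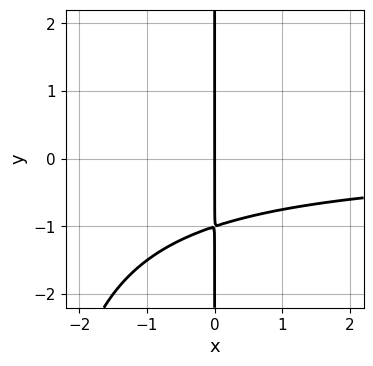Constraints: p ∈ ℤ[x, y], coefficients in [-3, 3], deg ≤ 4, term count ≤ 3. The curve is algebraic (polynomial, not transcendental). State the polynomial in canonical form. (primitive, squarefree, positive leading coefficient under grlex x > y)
First, the degree is 3 — a generic line meets the curve in up to 3 points.
Next, from the visible intercepts: every point of the y-axis in the box is on the curve; it crosses the x-axis at the gridline x = 0.
Finally, putting this together gives p.

x^2*y + 3*x*y + 3*x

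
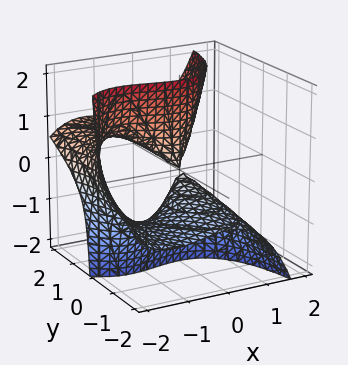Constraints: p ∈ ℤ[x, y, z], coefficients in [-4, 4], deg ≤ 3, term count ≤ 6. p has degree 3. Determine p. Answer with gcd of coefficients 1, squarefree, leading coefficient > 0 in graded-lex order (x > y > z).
1. Degree: the shape is more complex than any degree-2 surface, so deg p = 3.
2. Reading off the gridlines: it crosses the x-axis at the gridline x = -2; every point of the z-axis in the box is on the surface.
3. These observations pin down the coefficients.

x^3 + 2*x^2 + y^2 - 3*y*z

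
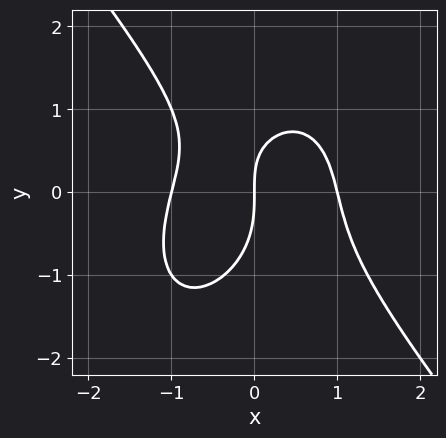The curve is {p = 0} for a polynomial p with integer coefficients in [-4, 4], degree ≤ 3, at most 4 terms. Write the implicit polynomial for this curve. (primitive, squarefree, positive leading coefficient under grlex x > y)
First, the degree is 3 — the shape is more complex than any degree-2 curve.
Then, from the axis intercepts and sections: the x-axis gridline crossings are at x ∈ {-1, 0, 1}; it crosses the y-axis at the gridline y = 0.
Finally, solving for integer coefficients yields p as stated.

2*x^3 + y^3 + x*y - 2*x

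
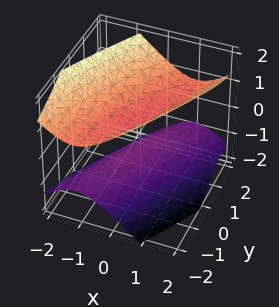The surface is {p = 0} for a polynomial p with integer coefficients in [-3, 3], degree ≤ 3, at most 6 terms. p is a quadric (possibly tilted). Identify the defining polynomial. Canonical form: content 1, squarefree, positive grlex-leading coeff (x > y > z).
3*x^2 - 3*x*y + y^2 - 3*z^2 + 1

(a) There are 2 components.
(b) The degree is 2 — a generic line meets the surface in up to 2 points.
(c) Reading off the gridlines: it misses every integer gridline on the x-axis; no y-intercept at any integer in the box.
(d) Fitting integer coefficients to these (and the overall shape) gives p.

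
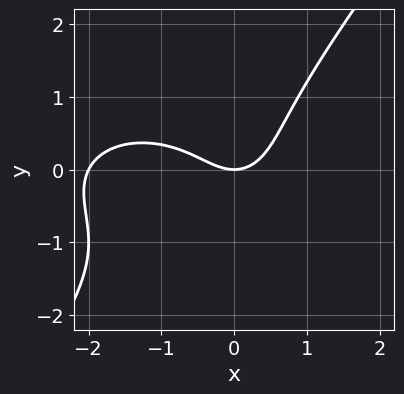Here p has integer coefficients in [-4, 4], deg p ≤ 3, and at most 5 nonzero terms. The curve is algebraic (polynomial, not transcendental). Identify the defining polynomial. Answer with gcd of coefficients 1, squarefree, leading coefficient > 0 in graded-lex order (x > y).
deg p = 3.
Against the integer gridlines: among the integer gridlines, it crosses the x-axis at x ∈ {-2, 0}; one y-axis crossing is at y = 0.
Matching integer coefficients to the picture gives p.

x^3 + 2*x*y^2 - 2*y^3 + 2*x^2 - 2*y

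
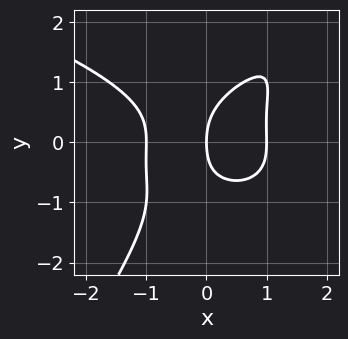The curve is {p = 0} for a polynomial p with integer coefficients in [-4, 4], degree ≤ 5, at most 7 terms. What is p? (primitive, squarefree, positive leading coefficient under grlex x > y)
3*x*y^3 - 2*y^4 - 3*x^3 - y^2 + 3*x

(a) Degree: a generic line meets the curve in up to 4 points, so deg p = 4.
(b) Against the integer gridlines: one y-axis crossing is at y = 0; the x-axis gridline crossings are at x ∈ {-1, 0, 1}.
(c) Putting this together gives p.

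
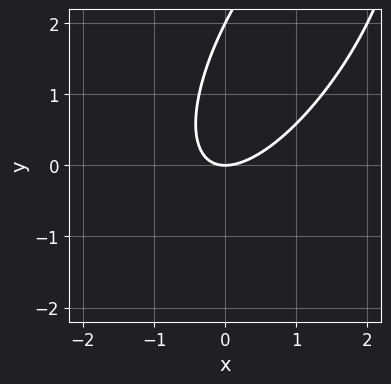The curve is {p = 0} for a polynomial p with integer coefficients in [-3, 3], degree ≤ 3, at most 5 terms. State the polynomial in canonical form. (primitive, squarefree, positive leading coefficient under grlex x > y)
First, deg p = 2.
Next, checking where it meets the axes: the y-axis gridline crossings are at y ∈ {0, 2}; one x-axis crossing is at x = 0.
Finally, these observations pin down the coefficients.

2*x^2 - 2*x*y + y^2 - 2*y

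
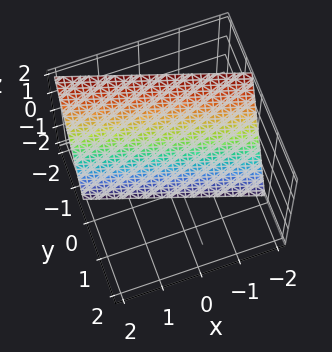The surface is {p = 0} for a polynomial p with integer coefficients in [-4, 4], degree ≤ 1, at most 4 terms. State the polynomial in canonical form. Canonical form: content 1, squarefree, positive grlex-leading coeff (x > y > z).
First, the degree is 1 — the surface is flat (a plane).
Then, from the axis intercepts and sections: one x-axis crossing is at x = -2; it crosses the z-axis at the gridline z = -2.
Finally, the integer polynomial consistent with all of this is the stated p.

x + 3*y + z + 2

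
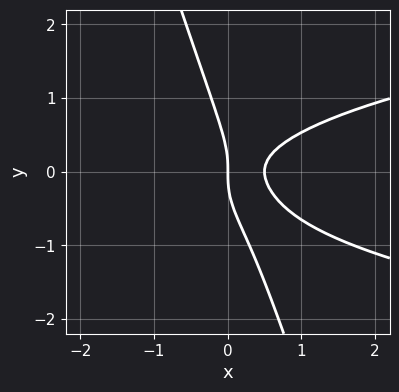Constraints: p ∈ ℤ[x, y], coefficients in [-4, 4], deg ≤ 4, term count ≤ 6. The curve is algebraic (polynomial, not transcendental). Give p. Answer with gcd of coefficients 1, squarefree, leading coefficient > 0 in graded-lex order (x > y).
3*x*y^2 + y^3 - 2*x^2 + x

deg p = 3.
From the visible intercepts: one y-axis crossing is at y = 0; it meets the x-axis at x = 0 (among the integer gridlines).
The integer polynomial consistent with all of this is the stated p.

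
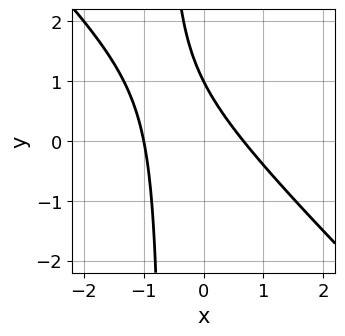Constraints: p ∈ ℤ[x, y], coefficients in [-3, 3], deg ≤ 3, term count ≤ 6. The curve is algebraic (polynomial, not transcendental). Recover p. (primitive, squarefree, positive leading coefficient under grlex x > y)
(a) deg p = 2.
(b) Against the integer gridlines: it crosses the x-axis at the gridline x = -1; one y-axis crossing is at y = 1.
(c) The integer polynomial consistent with all of this is the stated p.

3*x^2 + 3*x*y + x + 2*y - 2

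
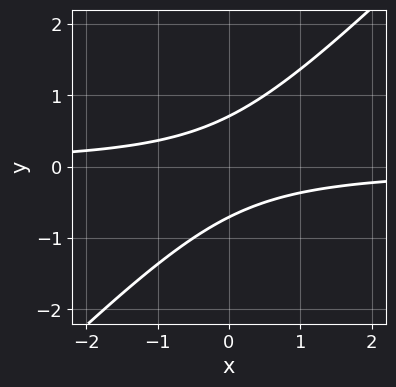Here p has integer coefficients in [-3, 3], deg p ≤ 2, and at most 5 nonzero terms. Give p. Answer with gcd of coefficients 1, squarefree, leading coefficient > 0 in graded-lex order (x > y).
1. The degree is 2 — the shape is more complex than any degree-1 curve.
2. Against the integer gridlines: no x-intercept at any integer in the box.
3. Solving for integer coefficients yields p as stated.

2*x*y - 2*y^2 + 1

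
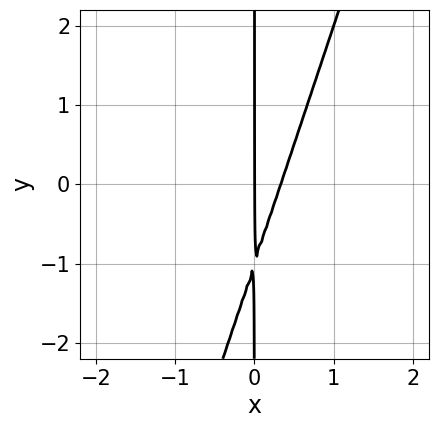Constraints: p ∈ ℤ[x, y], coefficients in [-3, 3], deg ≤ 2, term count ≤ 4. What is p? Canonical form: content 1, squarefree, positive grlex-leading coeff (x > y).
3*x^2 - x*y - x

1. Degree: a generic line meets the curve in up to 2 points, so deg p = 2.
2. Checking where it meets the axes: one x-axis crossing is at x = 0; the visible y-axis segment lies entirely on the curve.
3. These observations pin down the coefficients.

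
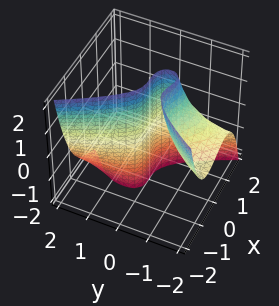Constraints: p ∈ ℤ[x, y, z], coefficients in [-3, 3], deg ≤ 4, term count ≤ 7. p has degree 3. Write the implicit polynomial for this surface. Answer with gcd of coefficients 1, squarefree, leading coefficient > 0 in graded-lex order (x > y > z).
2*x^3 + y^2*z + x*y + y^2 + 2*y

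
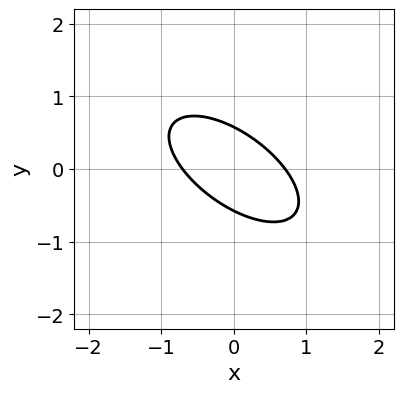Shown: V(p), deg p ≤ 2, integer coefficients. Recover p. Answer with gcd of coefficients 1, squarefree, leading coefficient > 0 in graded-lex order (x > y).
First, degree: no degree-1 curve has this shape, so deg p = 2.
Finally, matching integer coefficients to the picture gives p.

2*x^2 + 3*x*y + 3*y^2 - 1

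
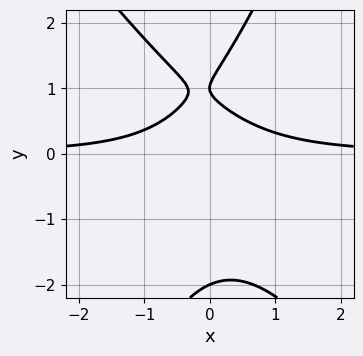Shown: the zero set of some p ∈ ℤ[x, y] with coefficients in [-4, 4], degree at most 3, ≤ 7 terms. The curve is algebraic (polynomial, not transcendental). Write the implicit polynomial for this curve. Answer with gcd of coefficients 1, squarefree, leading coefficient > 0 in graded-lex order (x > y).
3*x^2*y + x*y^2 - y^3 + 3*y - 2

1. The degree is 3 — no degree-2 curve has this shape.
2. From the visible intercepts: the curve avoids every integer x-axis point in the box; the y-axis gridline crossings are at y ∈ {-2, 1}.
3. Assembling these constraints gives the stated polynomial.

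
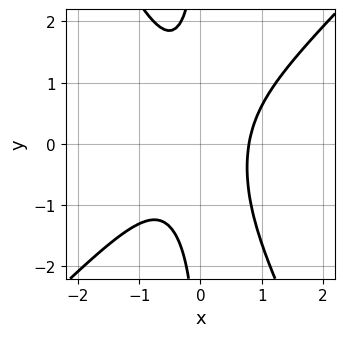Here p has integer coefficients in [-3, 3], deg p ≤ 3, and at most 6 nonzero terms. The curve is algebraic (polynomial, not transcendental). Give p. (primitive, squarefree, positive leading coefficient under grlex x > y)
deg p = 3.
Against the integer gridlines: no y-intercept at any integer in the box.
These observations pin down the coefficients.

2*x^3 - x^2*y - x*y^2 - 1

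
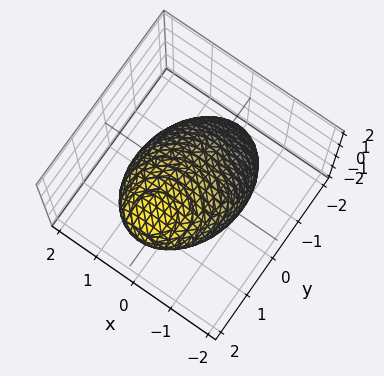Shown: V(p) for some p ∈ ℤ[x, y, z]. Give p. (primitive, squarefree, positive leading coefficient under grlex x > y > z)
2*x^2 + 2*y^2 - 3*y*z + 2*z^2 - 3

First, deg p = 2. A generic line meets the surface in up to 2 points.
Finally, putting this together gives p.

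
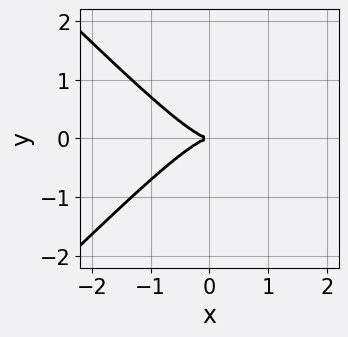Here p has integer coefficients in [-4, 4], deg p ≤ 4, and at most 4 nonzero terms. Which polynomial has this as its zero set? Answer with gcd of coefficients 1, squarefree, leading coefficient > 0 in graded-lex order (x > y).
x^3 - x*y^2 + y^2

(a) Degree: the shape is more complex than any degree-2 curve, so deg p = 3.
(b) Symmetries: the y ↦ −y reflection is a symmetry, so y appears only in even powers.
(c) Reading off the gridlines: one y-axis crossing is at y = 0; one x-axis crossing is at x = 0.
(d) Assembling these constraints gives the stated polynomial.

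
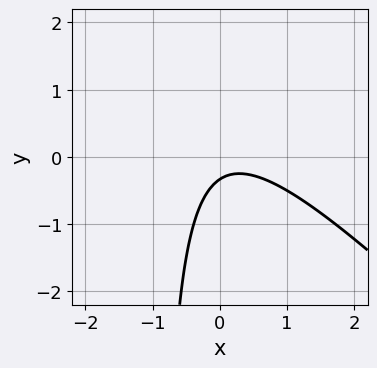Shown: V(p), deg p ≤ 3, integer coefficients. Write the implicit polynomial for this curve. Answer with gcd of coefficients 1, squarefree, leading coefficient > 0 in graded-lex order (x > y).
1. deg p = 2. A generic line meets the curve in up to 2 points.
2. Observable constraints: it misses every integer gridline on the x-axis.
3. Putting this together gives p.

3*x^2 + 3*x*y - x + 3*y + 1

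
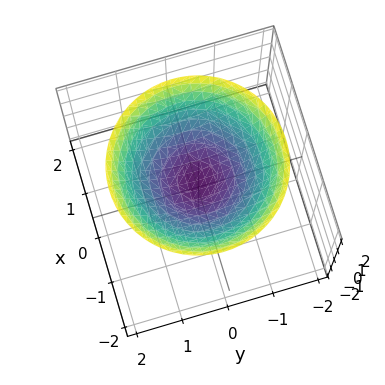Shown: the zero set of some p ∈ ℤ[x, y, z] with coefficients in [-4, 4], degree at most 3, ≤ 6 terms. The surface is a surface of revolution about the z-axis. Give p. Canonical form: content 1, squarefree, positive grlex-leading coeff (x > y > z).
x^2 + y^2 - 2*z + 1

Degree: no degree-1 surface has this shape, so deg p = 2.
Symmetry: the z-axis is an axis of rotation, so x and y enter only as x² + y².
Observable constraints: a circular section at z = 2 has radius between 1 and 2; the surface avoids every integer y-axis point in the box; it misses every integer gridline on the x-axis.
Assembling these constraints gives the stated polynomial.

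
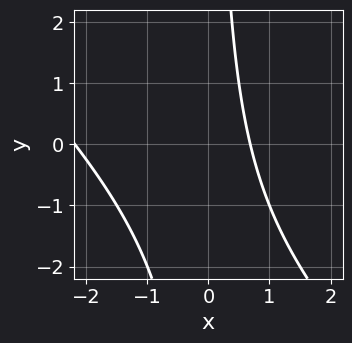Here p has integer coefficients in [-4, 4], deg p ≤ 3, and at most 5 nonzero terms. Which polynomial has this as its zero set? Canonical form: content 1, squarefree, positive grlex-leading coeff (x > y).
2*x^2 + 2*x*y + 3*x - 3

1. The degree is 2 — no degree-1 curve has this shape.
2. From the visible intercepts: it misses every integer gridline on the y-axis.
3. Assembling these constraints gives the stated polynomial.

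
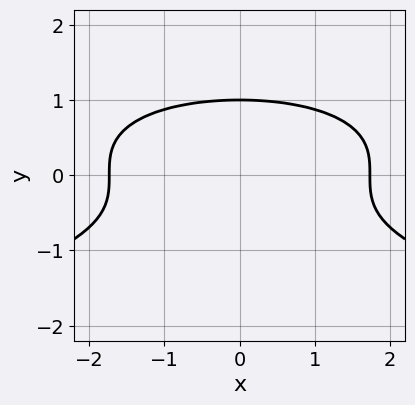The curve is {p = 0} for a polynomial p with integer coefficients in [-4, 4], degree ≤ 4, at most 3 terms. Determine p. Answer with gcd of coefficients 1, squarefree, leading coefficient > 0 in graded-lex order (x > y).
3*y^3 + x^2 - 3

1. deg p = 3. No degree-2 curve has this shape.
2. Symmetries: the x ↦ −x reflection is a symmetry, so x appears only in even powers.
3. Reading off the gridlines: one y-axis crossing is at y = 1.
4. Together with the visible shape, these determine p as stated.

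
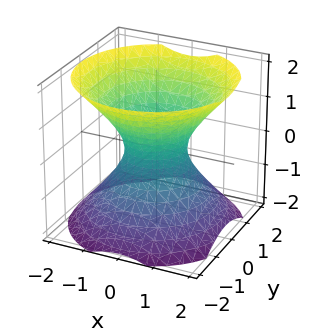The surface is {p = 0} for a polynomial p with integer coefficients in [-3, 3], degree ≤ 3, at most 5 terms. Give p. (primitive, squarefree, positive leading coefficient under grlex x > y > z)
First, the degree is 2 — an hourglass — one-sheet hyperboloid; a quadric.
Next, symmetries: mirror symmetry z ↦ −z ⇒ only even powers of z; the surface is invariant under rotation about z: p = q(x² + y², z).
Then, against the integer gridlines: the surface avoids every integer z-axis point in the box; a circular section at z = 0 has radius between 0 and 1.
Finally, putting this together gives p.

3*x^2 + 3*y^2 - 3*z^2 - 2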